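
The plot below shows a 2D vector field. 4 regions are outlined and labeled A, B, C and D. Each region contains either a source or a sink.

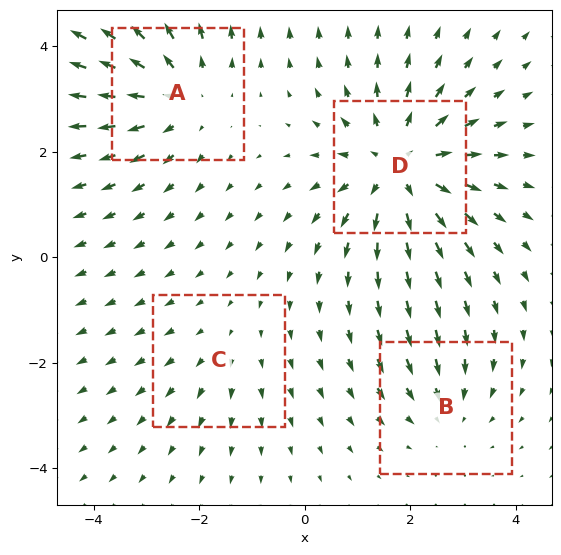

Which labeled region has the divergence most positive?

D

Divergence at each region's feature centre — A: about +4, B: about -3, C: about +2, D: about +6. Region D is most positive.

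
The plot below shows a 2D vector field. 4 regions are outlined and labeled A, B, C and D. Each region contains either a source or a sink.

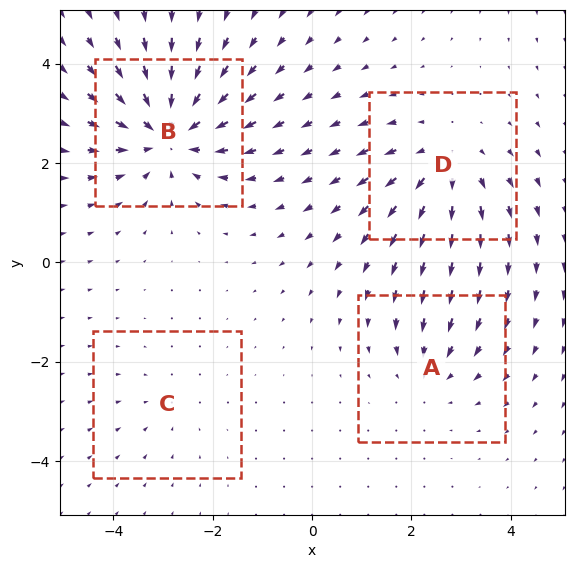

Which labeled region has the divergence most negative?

Divergence at each region's feature centre — A: about -3, B: about -7, C: about -2, D: about +4. Region B is most negative.

B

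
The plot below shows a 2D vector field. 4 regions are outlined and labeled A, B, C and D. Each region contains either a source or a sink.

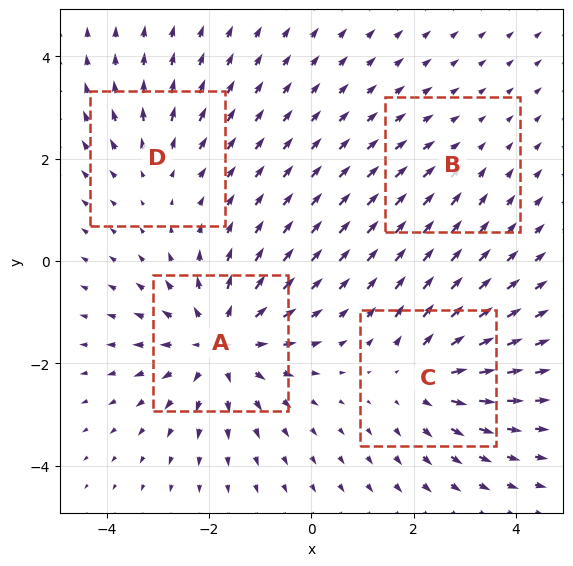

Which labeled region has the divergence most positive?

A

Divergence at each region's feature centre — A: about +6, B: about -2, C: about +5, D: about +3. Region A is most positive.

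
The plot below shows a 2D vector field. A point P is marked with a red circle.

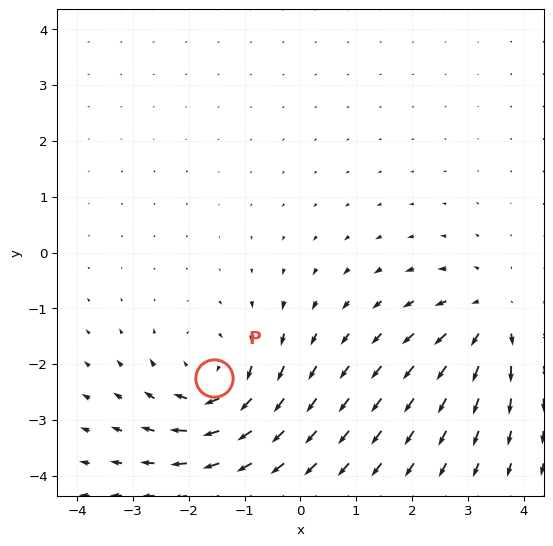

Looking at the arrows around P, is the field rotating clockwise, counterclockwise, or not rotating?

Near P at (-1.5, -2.2) the arrows circulate clockwise. The curl (z-component) there is about -5; negative curl means clockwise rotation.

clockwise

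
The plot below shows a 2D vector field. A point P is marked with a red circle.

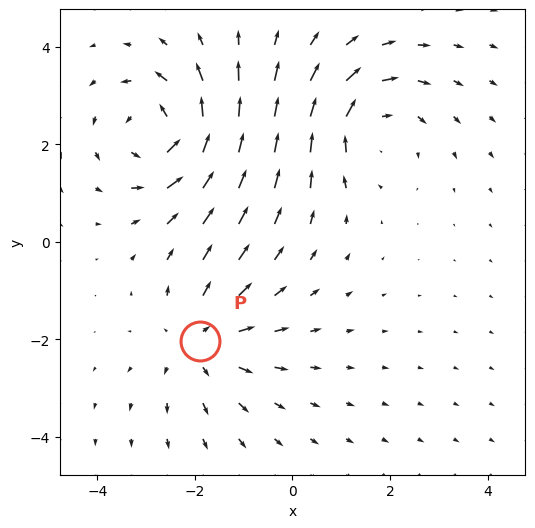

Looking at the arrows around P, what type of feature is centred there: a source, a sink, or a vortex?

At P (-1.9, -2.0) the arrows spread outward. Divergence about +3, curl ≈0 — positive divergence with near-zero curl is a source.

source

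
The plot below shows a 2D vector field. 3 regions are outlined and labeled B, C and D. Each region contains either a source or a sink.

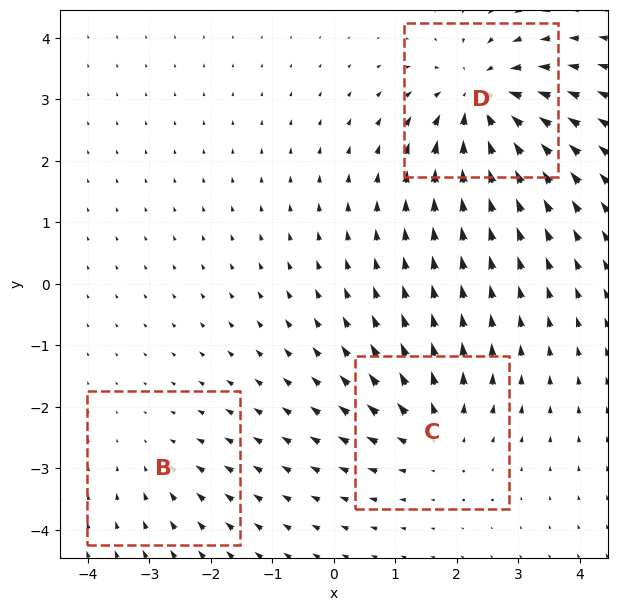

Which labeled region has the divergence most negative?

D

Divergence at each region's feature centre — B: about -2, C: about +4, D: about -6. Region D is most negative.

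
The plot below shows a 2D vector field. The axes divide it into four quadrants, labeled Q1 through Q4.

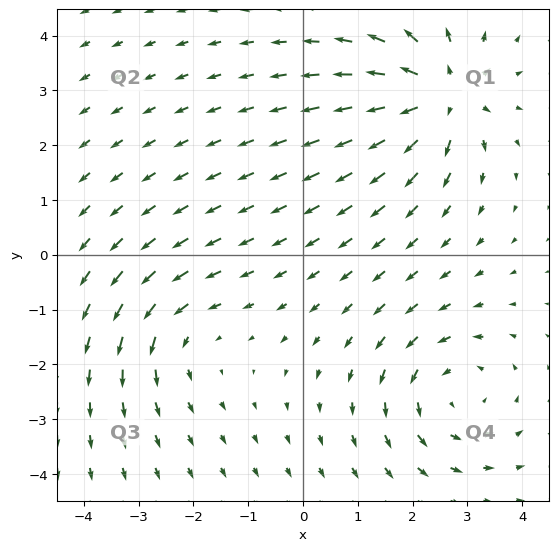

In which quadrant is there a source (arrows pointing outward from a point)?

The source sits at approximately (2.5, 2.9), which lies in quadrant Q1. The divergence there is about +6, positive as expected for a source.

Q1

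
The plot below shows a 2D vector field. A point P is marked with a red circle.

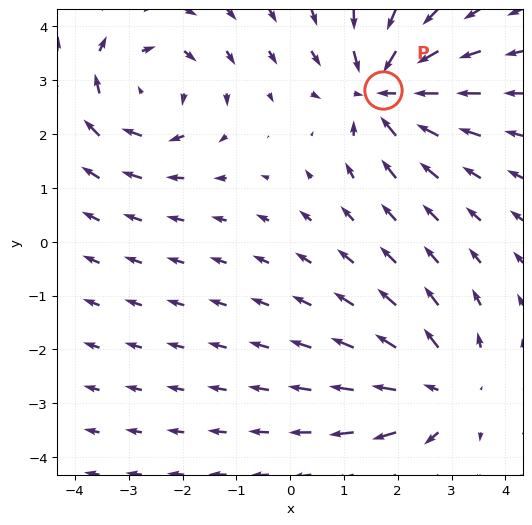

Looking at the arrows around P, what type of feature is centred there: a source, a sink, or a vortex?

At P (1.7, 2.8) the arrows converge inward. Divergence about -5, curl ≈0 — negative divergence with near-zero curl is a sink.

sink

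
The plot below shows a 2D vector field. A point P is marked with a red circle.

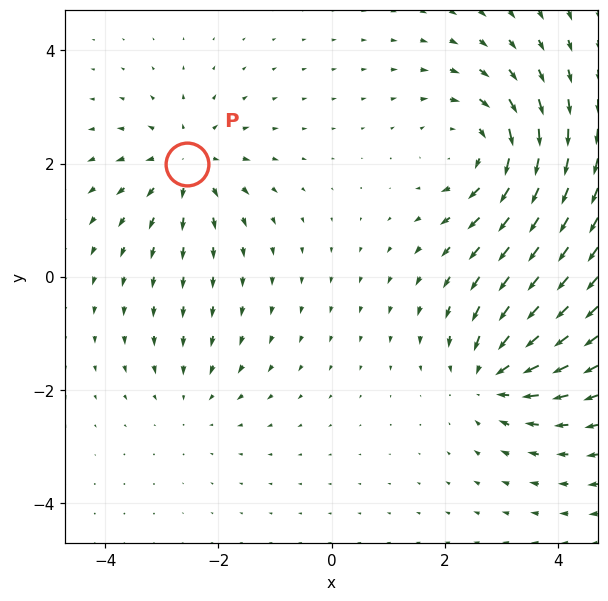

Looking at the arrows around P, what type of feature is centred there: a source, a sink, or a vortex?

source

At P (-2.6, 2.0) the arrows spread outward. Divergence about +4, curl ≈0 — positive divergence with near-zero curl is a source.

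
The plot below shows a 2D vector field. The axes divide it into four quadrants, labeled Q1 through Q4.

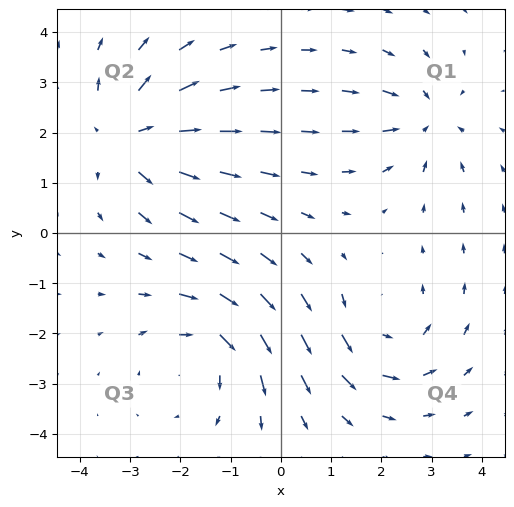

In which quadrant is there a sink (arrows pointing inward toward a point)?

Q1

The sink sits at approximately (2.9, 2.2), which lies in quadrant Q1. The divergence there is about -4, negative as expected for a sink.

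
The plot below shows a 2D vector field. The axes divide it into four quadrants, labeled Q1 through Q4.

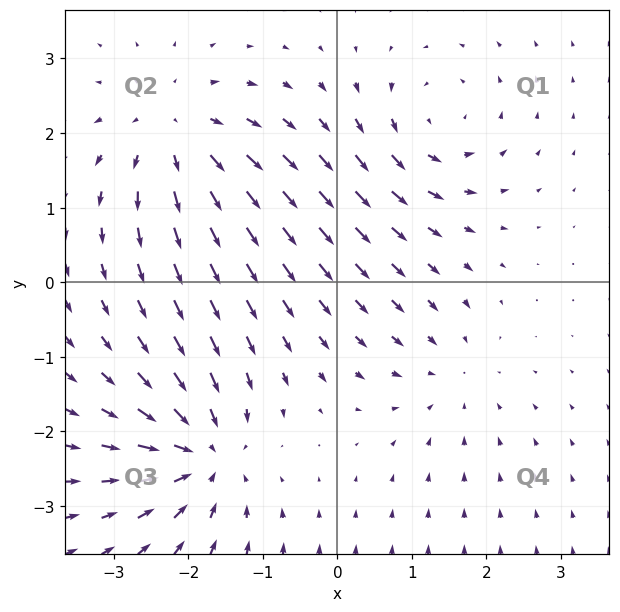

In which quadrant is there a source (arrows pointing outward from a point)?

Q2

The source sits at approximately (-2.2, 2.0), which lies in quadrant Q2. The divergence there is about +4, positive as expected for a source.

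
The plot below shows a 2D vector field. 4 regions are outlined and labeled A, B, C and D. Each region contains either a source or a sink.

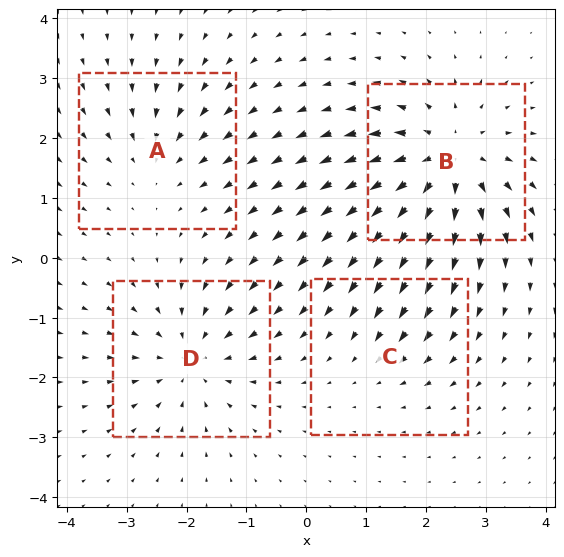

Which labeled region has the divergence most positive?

Divergence at each region's feature centre — A: about -3, B: about +7, C: about -2, D: about -5. Region B is most positive.

B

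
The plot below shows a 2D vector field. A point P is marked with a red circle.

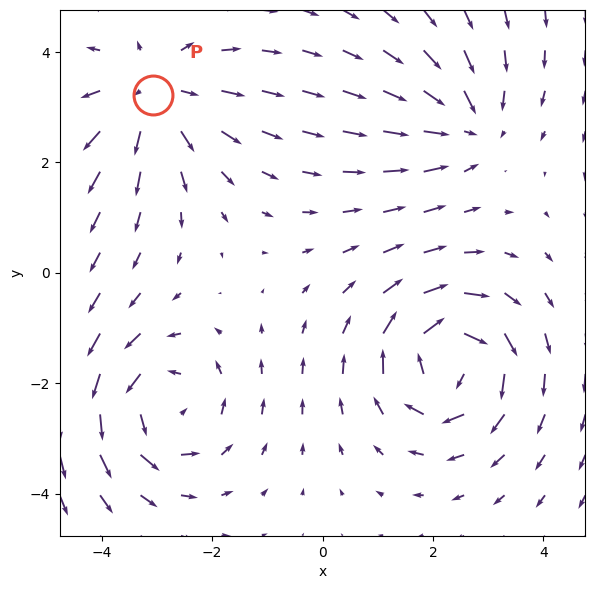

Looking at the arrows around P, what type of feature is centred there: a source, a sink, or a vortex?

At P (-3.1, 3.2) the arrows spread outward. Divergence about +3, curl ≈0 — positive divergence with near-zero curl is a source.

source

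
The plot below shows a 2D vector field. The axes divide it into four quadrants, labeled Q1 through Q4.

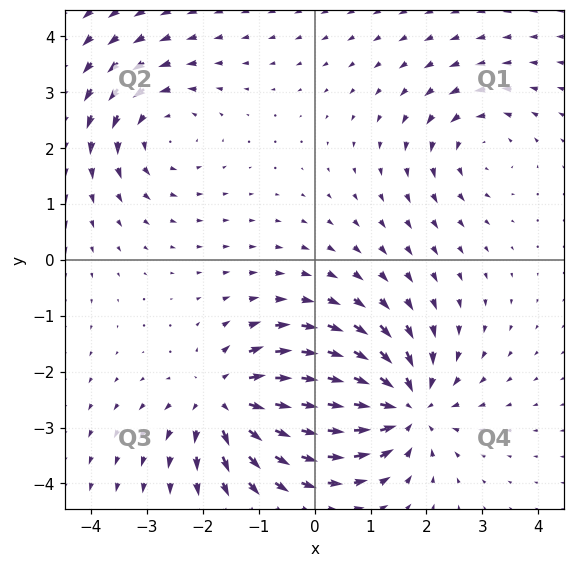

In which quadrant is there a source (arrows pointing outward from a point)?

The source sits at approximately (-1.6, -2.5), which lies in quadrant Q3. The divergence there is about +5, positive as expected for a source.

Q3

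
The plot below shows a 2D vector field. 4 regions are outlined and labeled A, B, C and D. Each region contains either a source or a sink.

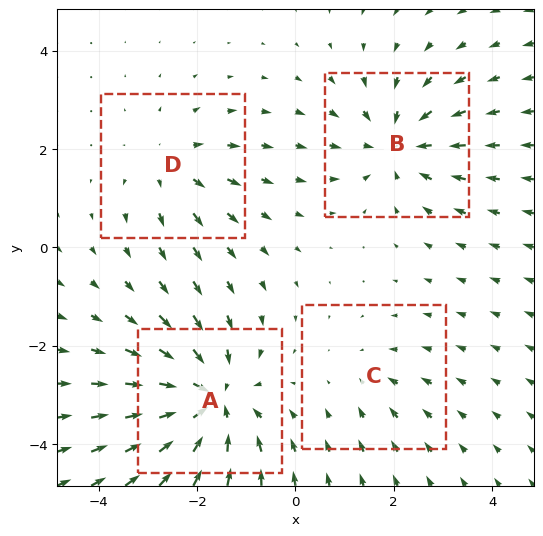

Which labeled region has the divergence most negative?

Divergence at each region's feature centre — A: about -6, B: about -5, C: about -2, D: about +3. Region A is most negative.

A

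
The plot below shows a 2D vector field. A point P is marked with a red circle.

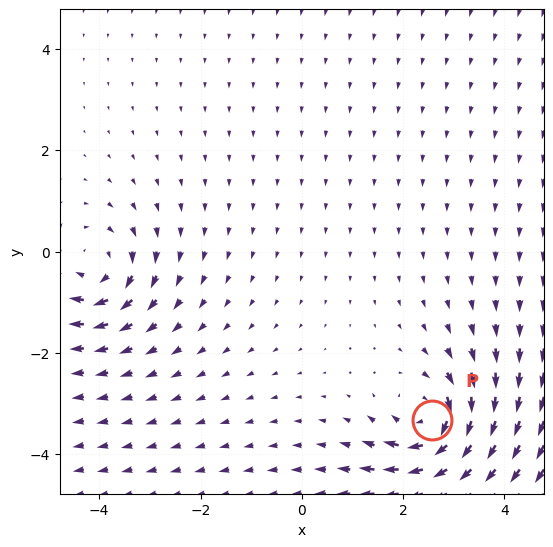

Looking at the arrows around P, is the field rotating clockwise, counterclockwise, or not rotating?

Near P at (2.6, -3.3) the arrows circulate clockwise. The curl (z-component) there is about -5; negative curl means clockwise rotation.

clockwise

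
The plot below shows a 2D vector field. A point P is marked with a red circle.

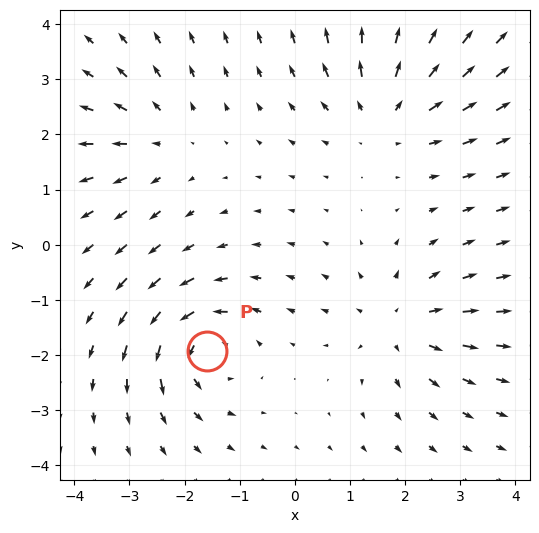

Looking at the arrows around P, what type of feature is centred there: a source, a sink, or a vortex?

At P (-1.6, -1.9) the arrows circulate counterclockwise. Divergence ≈0, curl about +6 — near-zero divergence with nonzero curl is a vortex.

vortex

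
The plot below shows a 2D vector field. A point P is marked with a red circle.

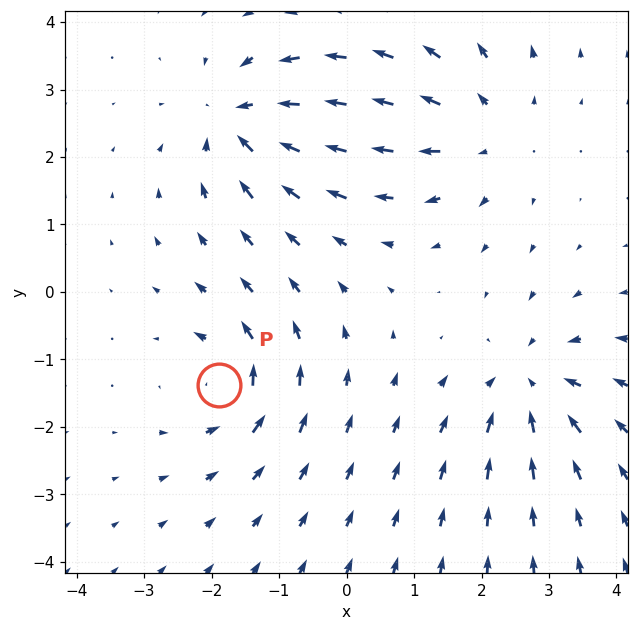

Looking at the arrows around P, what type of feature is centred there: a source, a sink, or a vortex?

At P (-1.9, -1.4) the arrows circulate counterclockwise. Divergence ≈0, curl about +6 — near-zero divergence with nonzero curl is a vortex.

vortex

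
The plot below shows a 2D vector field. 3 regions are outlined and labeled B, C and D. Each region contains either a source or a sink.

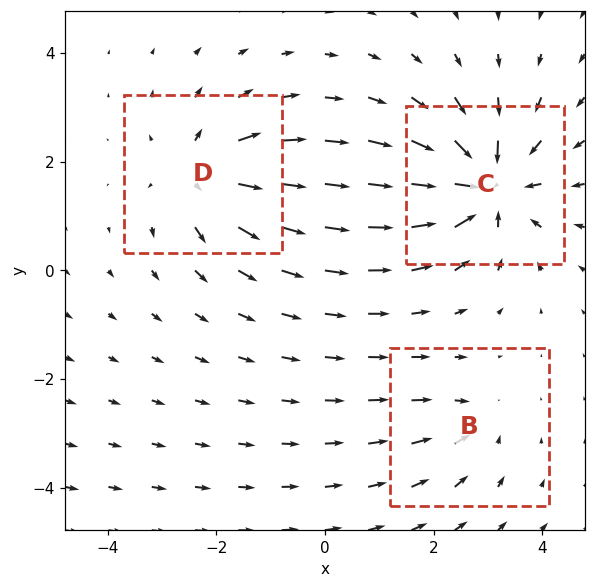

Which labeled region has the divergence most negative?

C

Divergence at each region's feature centre — B: about -2, C: about -6, D: about +4. Region C is most negative.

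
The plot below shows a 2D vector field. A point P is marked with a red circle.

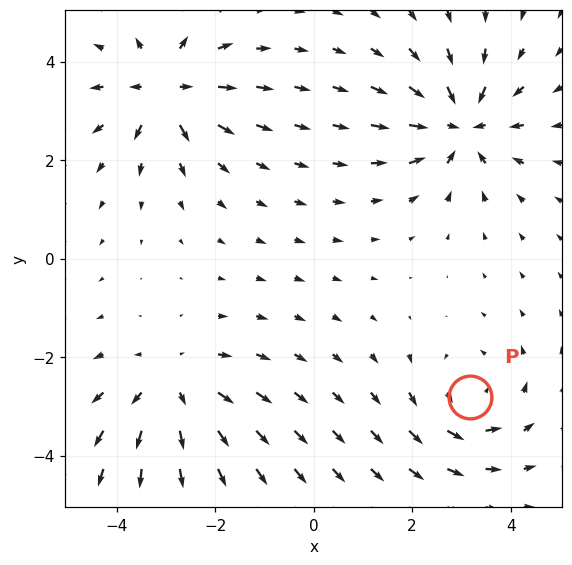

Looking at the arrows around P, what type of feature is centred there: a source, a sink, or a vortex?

At P (3.2, -2.8) the arrows circulate counterclockwise. Divergence ≈0, curl about +3 — near-zero divergence with nonzero curl is a vortex.

vortex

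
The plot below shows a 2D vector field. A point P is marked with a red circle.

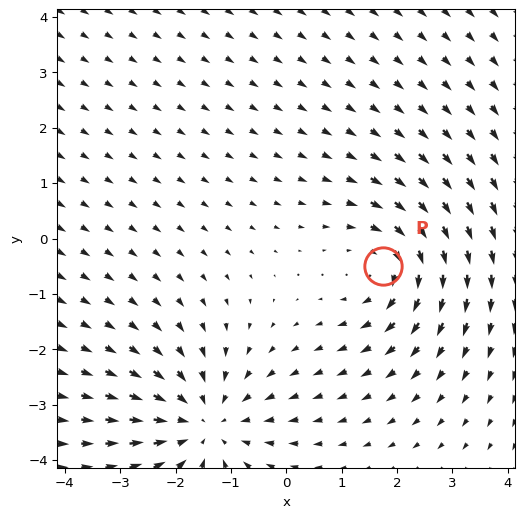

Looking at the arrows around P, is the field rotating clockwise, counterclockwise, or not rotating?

Near P at (1.7, -0.5) the arrows circulate clockwise. The curl (z-component) there is about -3; negative curl means clockwise rotation.

clockwise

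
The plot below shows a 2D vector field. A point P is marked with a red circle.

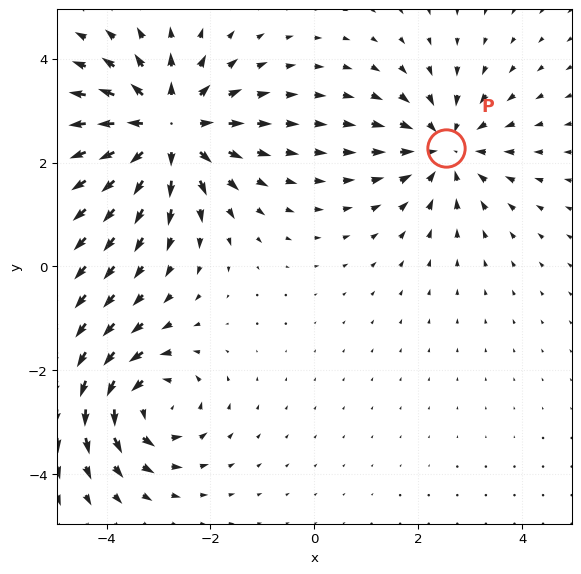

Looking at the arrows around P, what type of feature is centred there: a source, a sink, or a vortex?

sink

At P (2.5, 2.3) the arrows converge inward. Divergence about -3, curl ≈0 — negative divergence with near-zero curl is a sink.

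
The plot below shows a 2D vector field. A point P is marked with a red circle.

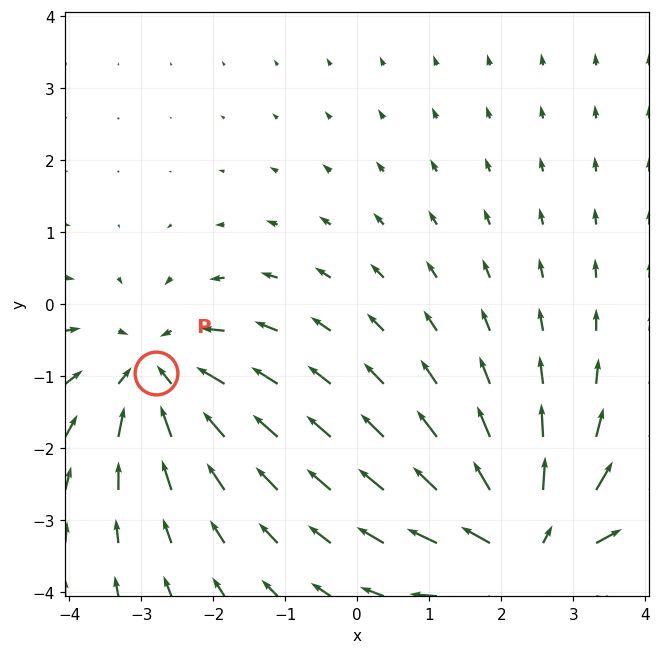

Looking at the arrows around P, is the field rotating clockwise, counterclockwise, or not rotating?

Near P at (-2.8, -1.0) the arrows show no circulation. The curl there is ≈0.

not rotating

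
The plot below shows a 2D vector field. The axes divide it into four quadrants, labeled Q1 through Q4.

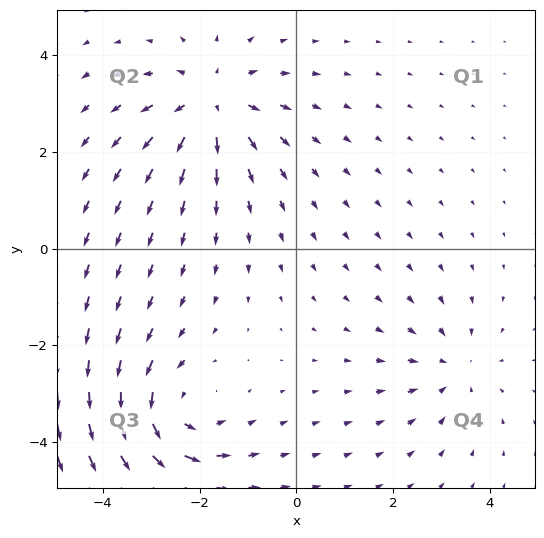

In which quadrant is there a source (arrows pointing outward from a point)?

The source sits at approximately (-1.8, 3.0), which lies in quadrant Q2. The divergence there is about +5, positive as expected for a source.

Q2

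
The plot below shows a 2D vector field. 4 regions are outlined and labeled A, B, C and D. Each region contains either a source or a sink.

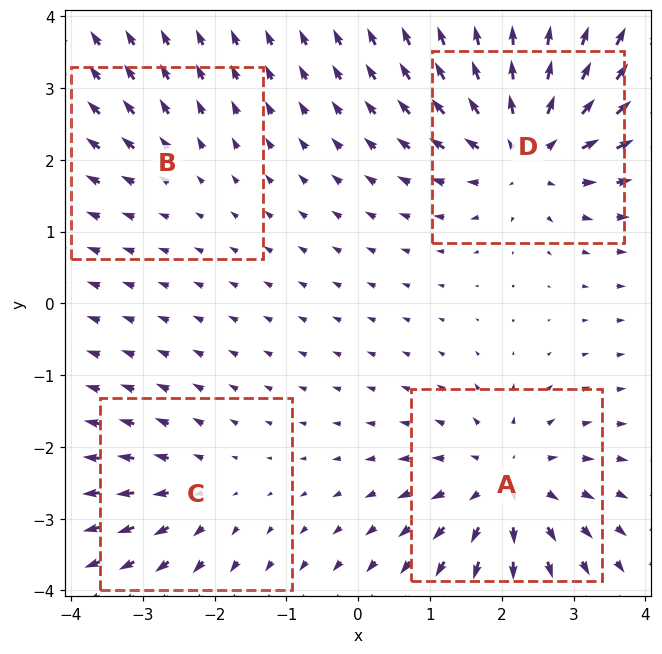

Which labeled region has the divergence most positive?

Divergence at each region's feature centre — A: about +6, B: about +2, C: about +3, D: about +7. Region D is most positive.

D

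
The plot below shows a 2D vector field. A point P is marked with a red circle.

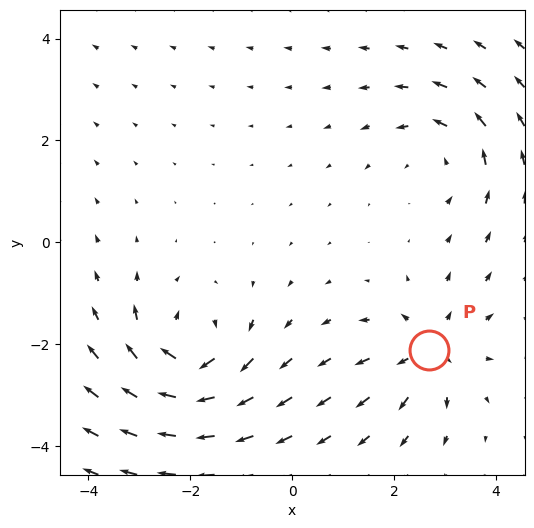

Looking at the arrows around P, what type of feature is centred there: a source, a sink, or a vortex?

source

At P (2.7, -2.1) the arrows spread outward. Divergence about +3, curl ≈0 — positive divergence with near-zero curl is a source.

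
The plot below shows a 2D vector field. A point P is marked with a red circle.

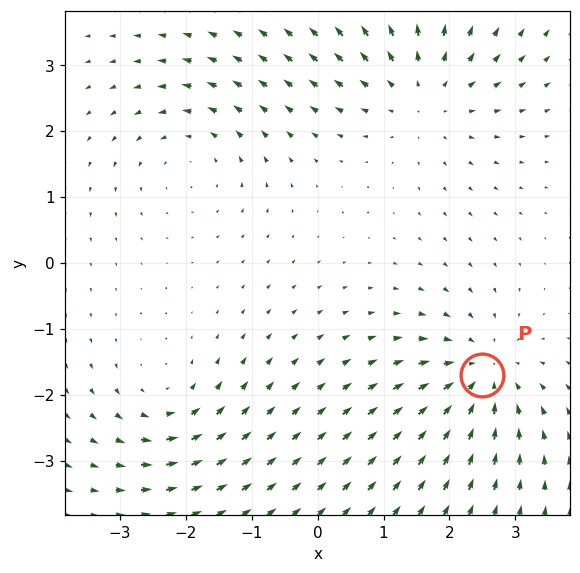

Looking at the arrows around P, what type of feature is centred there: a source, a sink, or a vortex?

sink

At P (2.5, -1.7) the arrows converge inward. Divergence about -5, curl ≈0 — negative divergence with near-zero curl is a sink.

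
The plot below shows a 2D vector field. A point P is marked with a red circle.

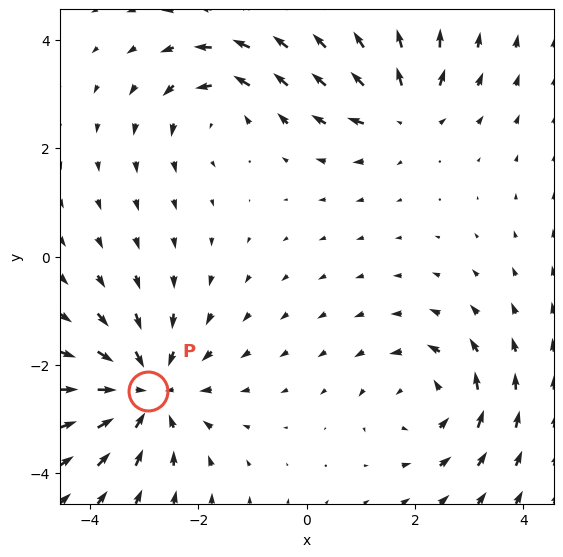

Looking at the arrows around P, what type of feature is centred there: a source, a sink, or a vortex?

At P (-2.9, -2.5) the arrows converge inward. Divergence about -4, curl ≈0 — negative divergence with near-zero curl is a sink.

sink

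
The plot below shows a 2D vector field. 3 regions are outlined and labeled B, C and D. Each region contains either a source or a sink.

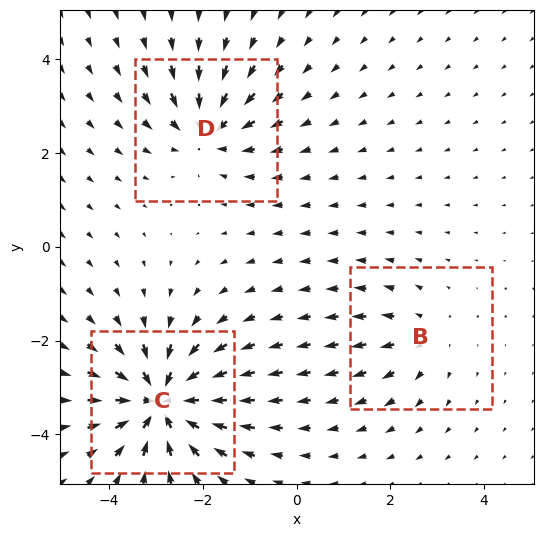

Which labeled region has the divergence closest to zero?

Divergence at each region's feature centre — B: about +2, C: about -6, D: about -4. Region B is closest to zero.

B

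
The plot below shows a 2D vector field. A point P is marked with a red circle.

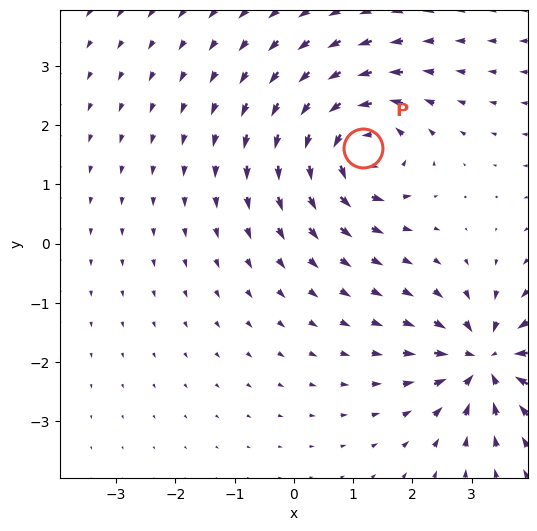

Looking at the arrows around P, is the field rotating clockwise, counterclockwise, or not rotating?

counterclockwise

Near P at (1.2, 1.6) the arrows circulate counterclockwise. The curl (z-component) there is about +6; positive curl means counterclockwise rotation.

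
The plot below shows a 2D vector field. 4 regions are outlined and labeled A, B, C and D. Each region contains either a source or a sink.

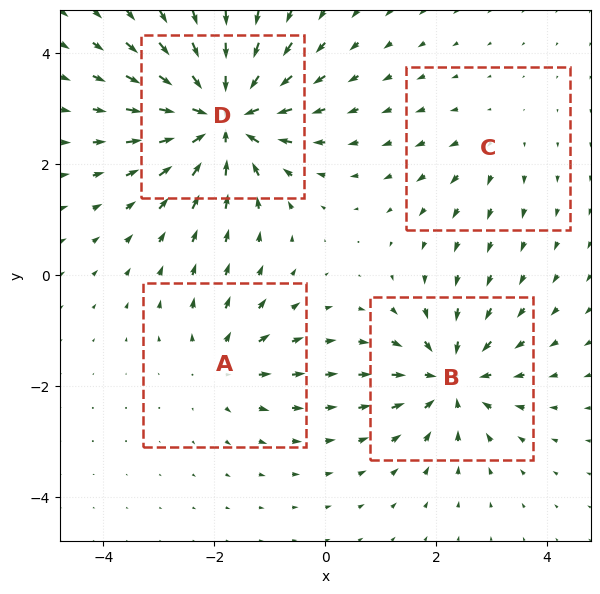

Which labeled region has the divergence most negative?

Divergence at each region's feature centre — A: about +4, B: about -6, C: about +2, D: about -9. Region D is most negative.

D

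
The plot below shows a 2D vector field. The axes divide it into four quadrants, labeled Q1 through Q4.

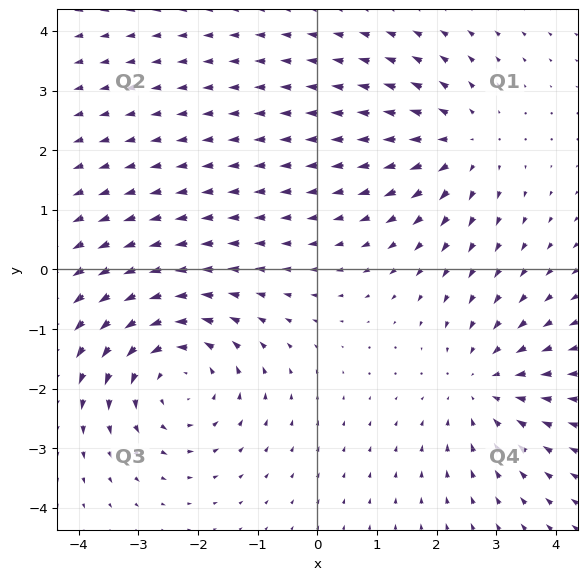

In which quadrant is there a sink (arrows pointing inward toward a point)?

The sink sits at approximately (2.8, -1.9), which lies in quadrant Q4. The divergence there is about -3, negative as expected for a sink.

Q4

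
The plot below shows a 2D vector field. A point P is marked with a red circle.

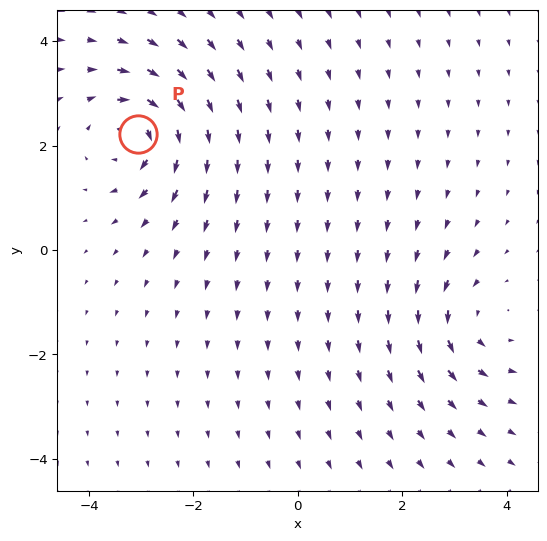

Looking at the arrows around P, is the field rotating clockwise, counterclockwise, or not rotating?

clockwise

Near P at (-3.1, 2.2) the arrows circulate clockwise. The curl (z-component) there is about -6; negative curl means clockwise rotation.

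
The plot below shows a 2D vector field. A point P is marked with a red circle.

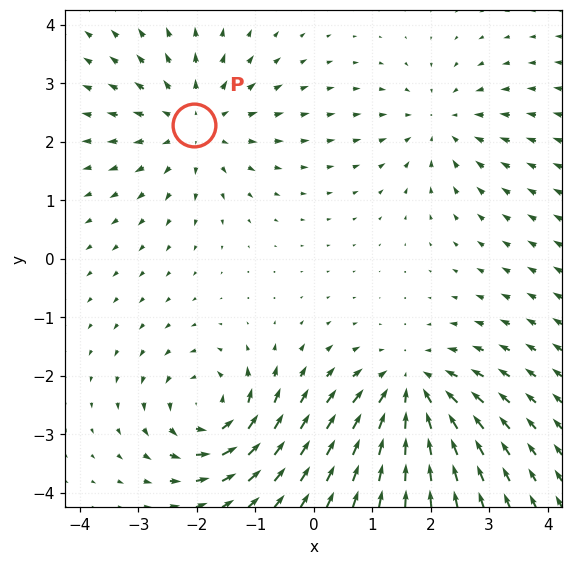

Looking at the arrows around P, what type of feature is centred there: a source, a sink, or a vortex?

source

At P (-2.0, 2.3) the arrows spread outward. Divergence about +4, curl ≈0 — positive divergence with near-zero curl is a source.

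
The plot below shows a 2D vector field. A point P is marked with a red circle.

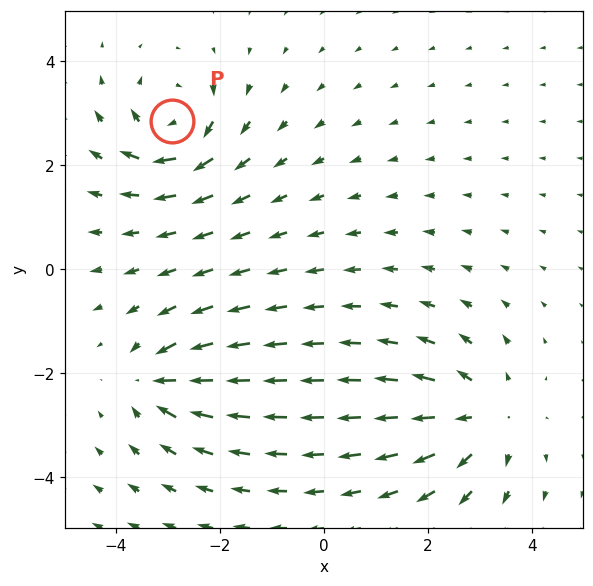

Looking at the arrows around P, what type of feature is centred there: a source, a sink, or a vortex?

vortex

At P (-2.9, 2.9) the arrows circulate clockwise. Divergence ≈0, curl about -5 — near-zero divergence with nonzero curl is a vortex.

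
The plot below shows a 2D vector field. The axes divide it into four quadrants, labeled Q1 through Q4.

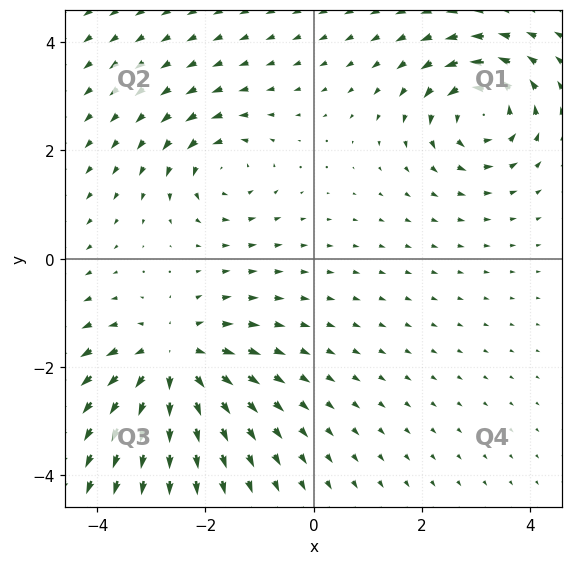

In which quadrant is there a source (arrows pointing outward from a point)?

Q3

The source sits at approximately (-2.6, -1.9), which lies in quadrant Q3. The divergence there is about +5, positive as expected for a source.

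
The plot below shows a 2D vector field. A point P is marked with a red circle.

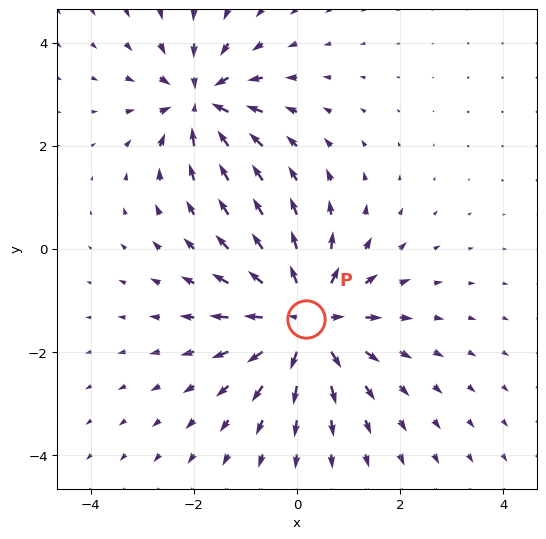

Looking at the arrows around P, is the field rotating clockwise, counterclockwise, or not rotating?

Near P at (0.2, -1.4) the arrows show no circulation. The curl there is ≈0.

not rotating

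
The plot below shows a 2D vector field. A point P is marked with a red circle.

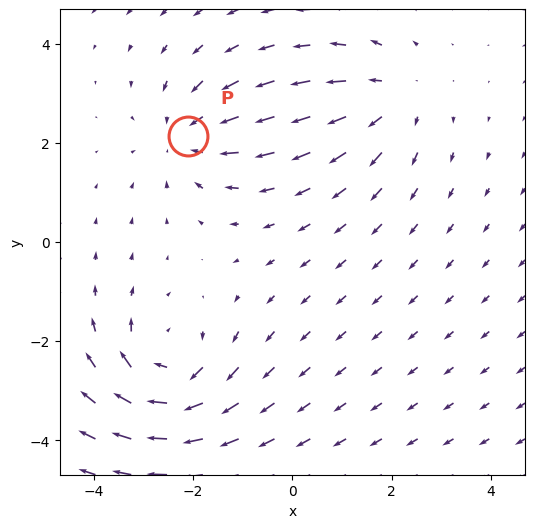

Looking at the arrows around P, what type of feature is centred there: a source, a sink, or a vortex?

At P (-2.1, 2.1) the arrows converge inward. Divergence about -2, curl ≈0 — negative divergence with near-zero curl is a sink.

sink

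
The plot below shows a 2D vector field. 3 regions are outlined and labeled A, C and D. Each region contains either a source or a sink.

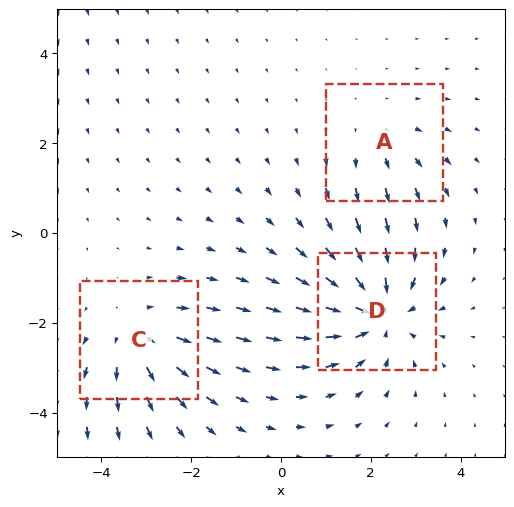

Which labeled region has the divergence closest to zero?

A

Divergence at each region's feature centre — A: about +2, C: about +3, D: about -5. Region A is closest to zero.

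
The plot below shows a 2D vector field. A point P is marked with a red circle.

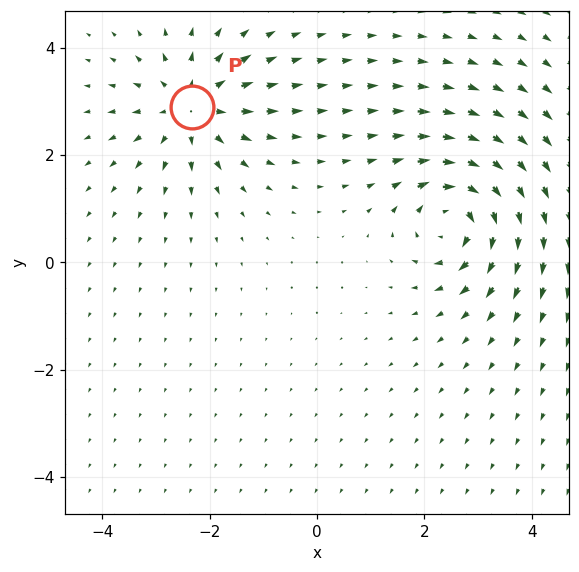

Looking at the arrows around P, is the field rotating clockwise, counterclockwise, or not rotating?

not rotating

Near P at (-2.3, 2.9) the arrows show no circulation. The curl there is ≈0.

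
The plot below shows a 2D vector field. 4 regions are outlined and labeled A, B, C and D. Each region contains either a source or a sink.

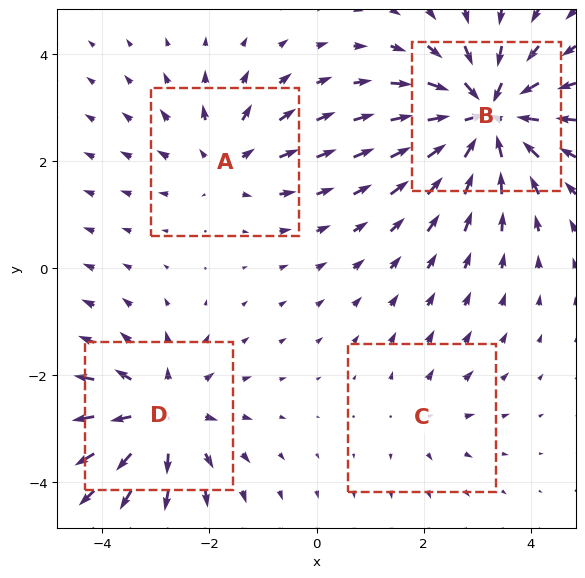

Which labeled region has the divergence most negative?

Divergence at each region's feature centre — A: about +4, B: about -7, C: about +2, D: about +5. Region B is most negative.

B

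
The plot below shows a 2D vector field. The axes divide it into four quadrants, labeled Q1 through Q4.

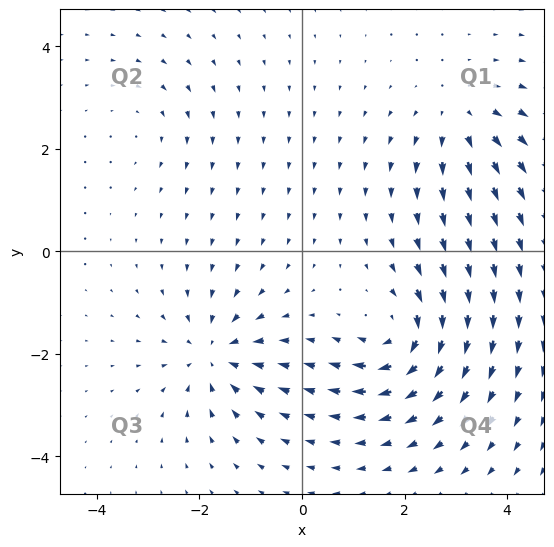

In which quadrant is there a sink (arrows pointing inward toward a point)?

Q3

The sink sits at approximately (-1.7, -2.0), which lies in quadrant Q3. The divergence there is about -5, negative as expected for a sink.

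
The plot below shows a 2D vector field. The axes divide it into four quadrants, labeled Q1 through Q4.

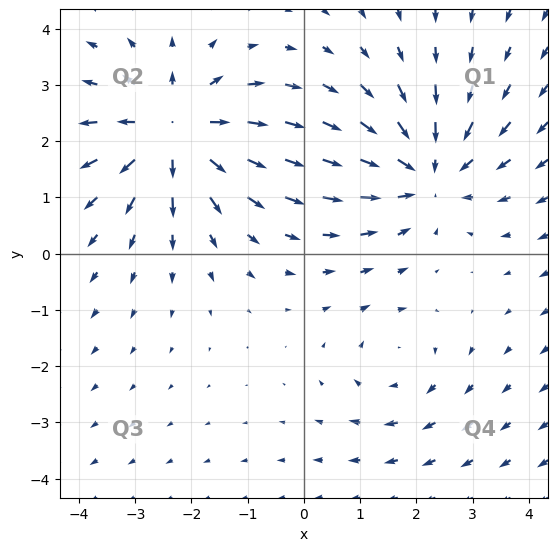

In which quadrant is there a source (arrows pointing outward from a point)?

The source sits at approximately (-2.3, 2.2), which lies in quadrant Q2. The divergence there is about +5, positive as expected for a source.

Q2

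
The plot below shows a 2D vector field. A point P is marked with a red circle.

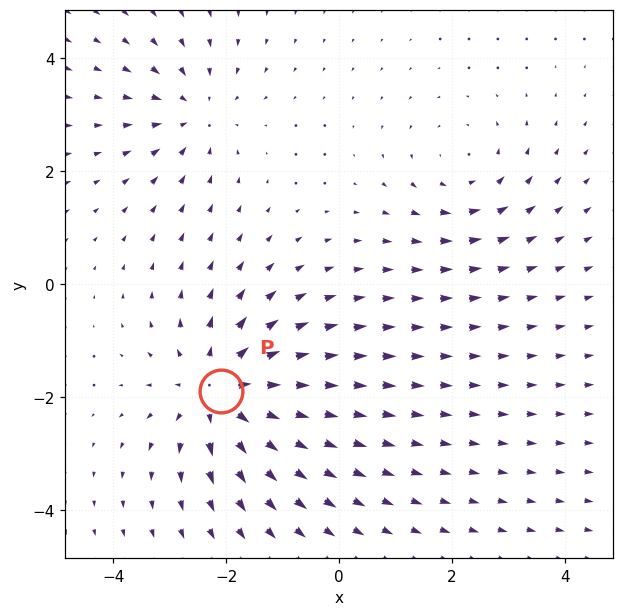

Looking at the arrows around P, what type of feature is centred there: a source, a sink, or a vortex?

At P (-2.1, -1.9) the arrows spread outward. Divergence about +4, curl ≈0 — positive divergence with near-zero curl is a source.

source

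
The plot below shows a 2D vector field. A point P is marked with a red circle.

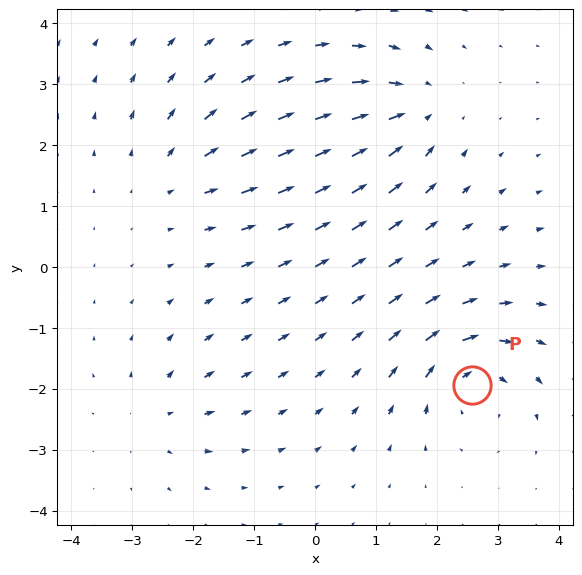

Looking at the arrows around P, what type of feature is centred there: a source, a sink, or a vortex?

vortex

At P (2.6, -1.9) the arrows circulate clockwise. Divergence ≈0, curl about -5 — near-zero divergence with nonzero curl is a vortex.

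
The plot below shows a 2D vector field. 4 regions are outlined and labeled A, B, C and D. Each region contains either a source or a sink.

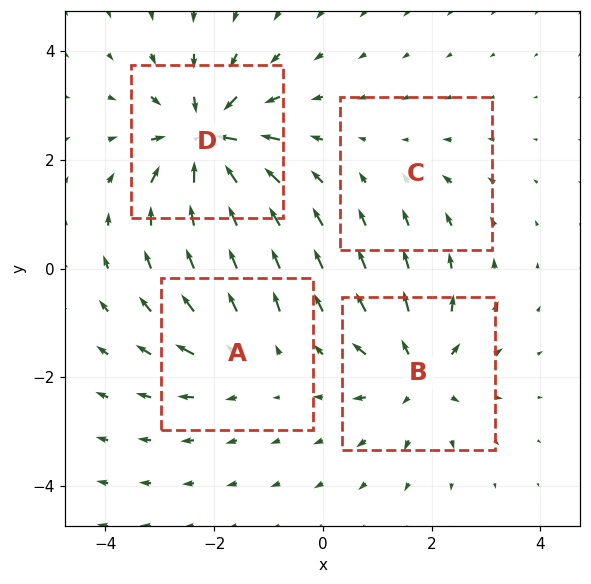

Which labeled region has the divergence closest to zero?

Divergence at each region's feature centre — A: about +4, B: about +6, C: about -2, D: about -8. Region C is closest to zero.

C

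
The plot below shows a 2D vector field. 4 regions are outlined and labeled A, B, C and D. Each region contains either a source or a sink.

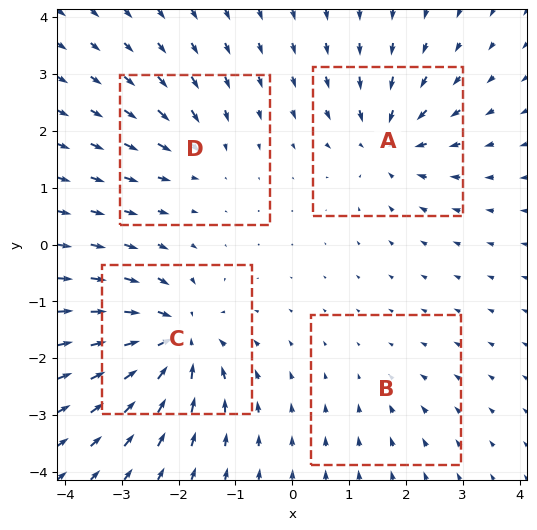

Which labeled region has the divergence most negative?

Divergence at each region's feature centre — A: about -7, B: about -2, C: about -9, D: about -4. Region C is most negative.

C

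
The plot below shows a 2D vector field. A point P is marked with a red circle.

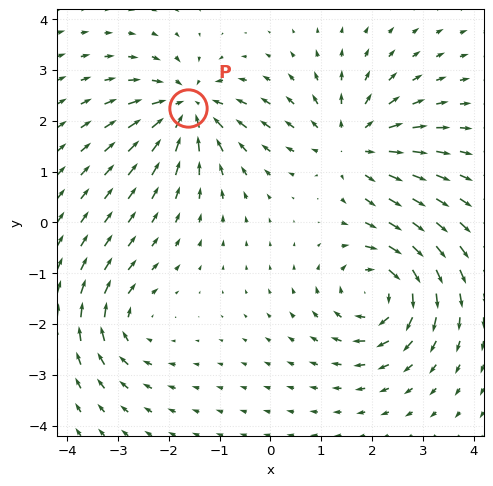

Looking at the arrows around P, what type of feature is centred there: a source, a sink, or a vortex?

At P (-1.6, 2.3) the arrows converge inward. Divergence about -6, curl ≈0 — negative divergence with near-zero curl is a sink.

sink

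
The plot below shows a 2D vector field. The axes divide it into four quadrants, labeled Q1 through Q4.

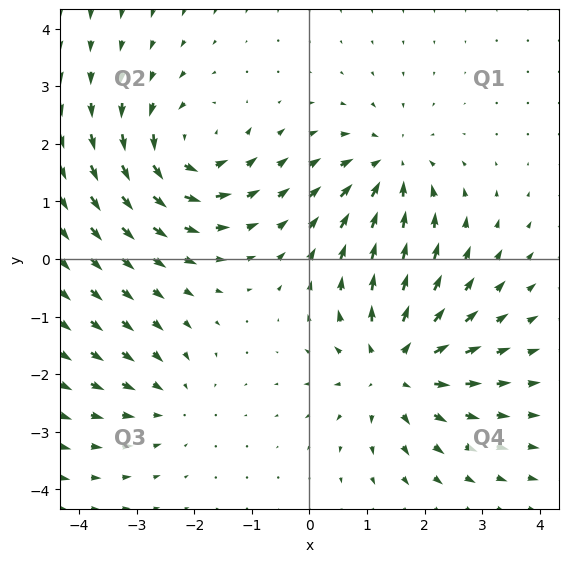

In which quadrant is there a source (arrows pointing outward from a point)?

The source sits at approximately (1.5, -1.9), which lies in quadrant Q4. The divergence there is about +5, positive as expected for a source.

Q4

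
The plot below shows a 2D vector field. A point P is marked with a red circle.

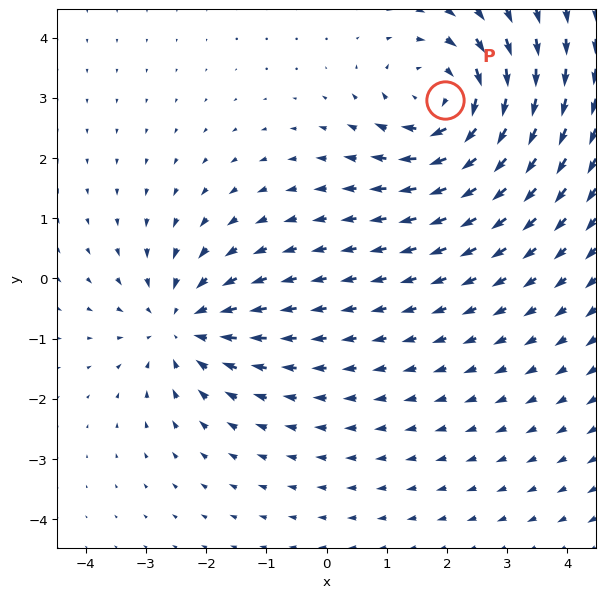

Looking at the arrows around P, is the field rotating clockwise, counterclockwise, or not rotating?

clockwise

Near P at (2.0, 3.0) the arrows circulate clockwise. The curl (z-component) there is about -5; negative curl means clockwise rotation.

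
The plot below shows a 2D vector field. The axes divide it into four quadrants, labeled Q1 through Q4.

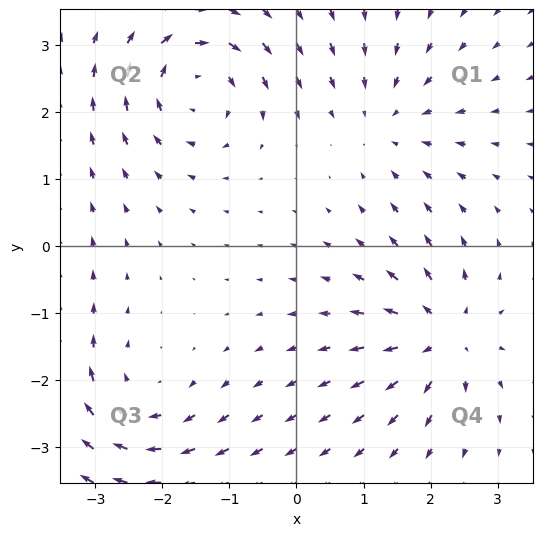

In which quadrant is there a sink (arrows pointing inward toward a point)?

The sink sits at approximately (1.4, 1.8), which lies in quadrant Q1. The divergence there is about -3, negative as expected for a sink.

Q1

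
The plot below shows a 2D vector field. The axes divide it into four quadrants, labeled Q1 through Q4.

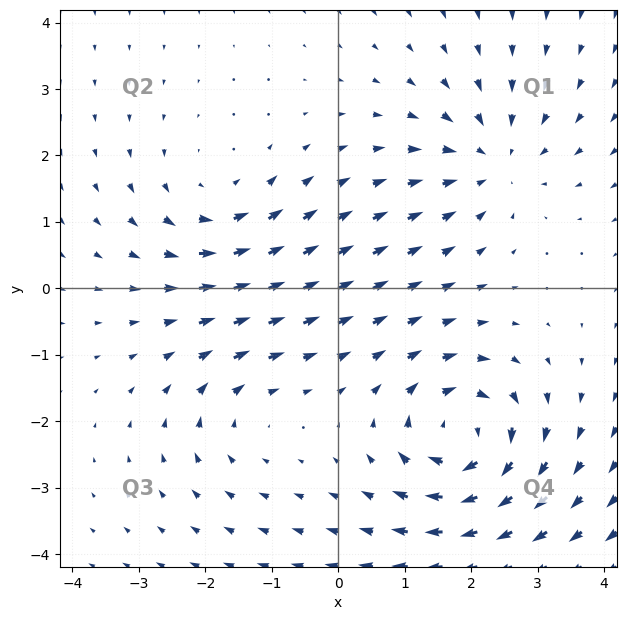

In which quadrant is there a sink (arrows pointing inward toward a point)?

The sink sits at approximately (2.3, 1.9), which lies in quadrant Q1. The divergence there is about -4, negative as expected for a sink.

Q1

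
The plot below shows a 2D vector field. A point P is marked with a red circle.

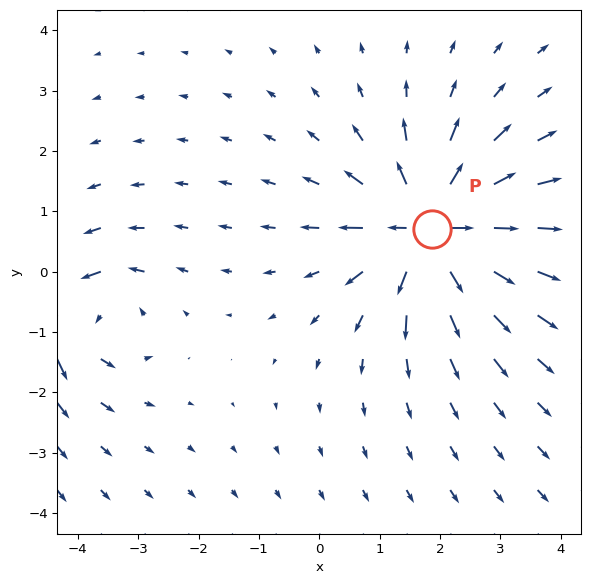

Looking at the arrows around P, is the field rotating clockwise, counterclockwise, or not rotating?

Near P at (1.9, 0.7) the arrows show no circulation. The curl there is ≈0.

not rotating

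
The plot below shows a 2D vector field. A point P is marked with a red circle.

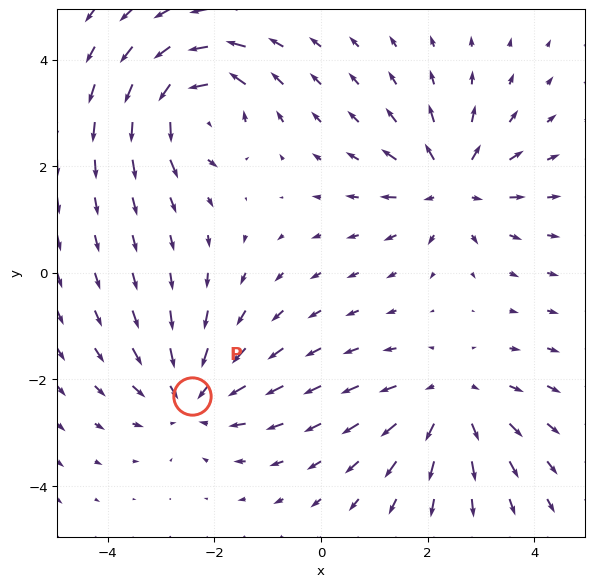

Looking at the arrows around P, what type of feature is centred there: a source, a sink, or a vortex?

sink

At P (-2.4, -2.3) the arrows converge inward. Divergence about -4, curl ≈0 — negative divergence with near-zero curl is a sink.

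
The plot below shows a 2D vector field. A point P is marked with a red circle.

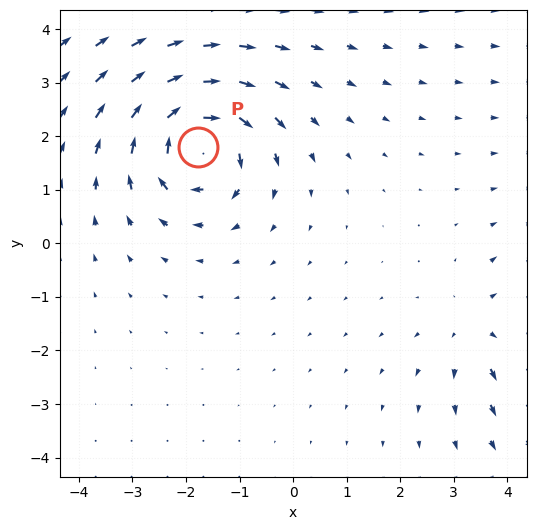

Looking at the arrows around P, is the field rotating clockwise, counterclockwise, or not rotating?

clockwise

Near P at (-1.8, 1.8) the arrows circulate clockwise. The curl (z-component) there is about -6; negative curl means clockwise rotation.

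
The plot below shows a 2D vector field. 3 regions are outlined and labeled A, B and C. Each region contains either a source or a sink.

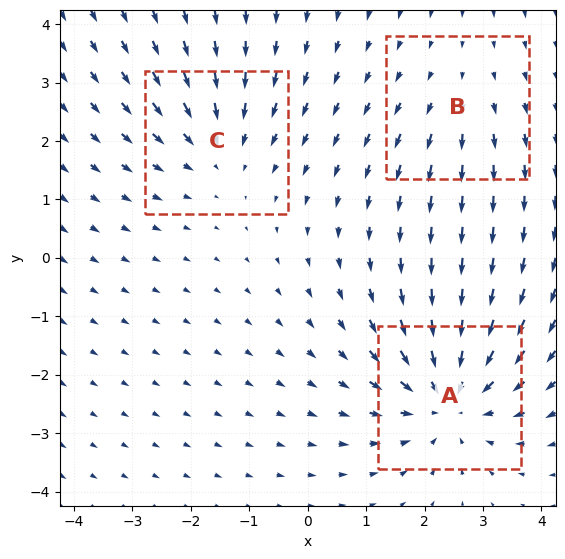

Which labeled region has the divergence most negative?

Divergence at each region's feature centre — A: about -4, B: about +2, C: about -3. Region A is most negative.

A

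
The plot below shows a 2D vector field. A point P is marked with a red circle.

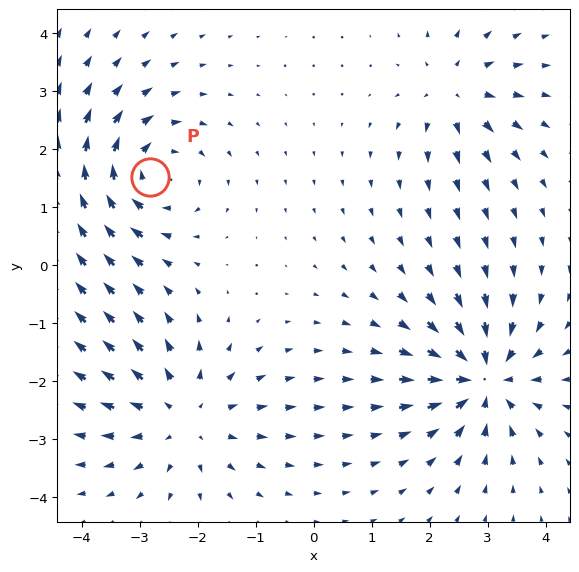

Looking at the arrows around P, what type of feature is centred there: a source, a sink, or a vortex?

At P (-2.8, 1.5) the arrows circulate clockwise. Divergence ≈0, curl about -4 — near-zero divergence with nonzero curl is a vortex.

vortex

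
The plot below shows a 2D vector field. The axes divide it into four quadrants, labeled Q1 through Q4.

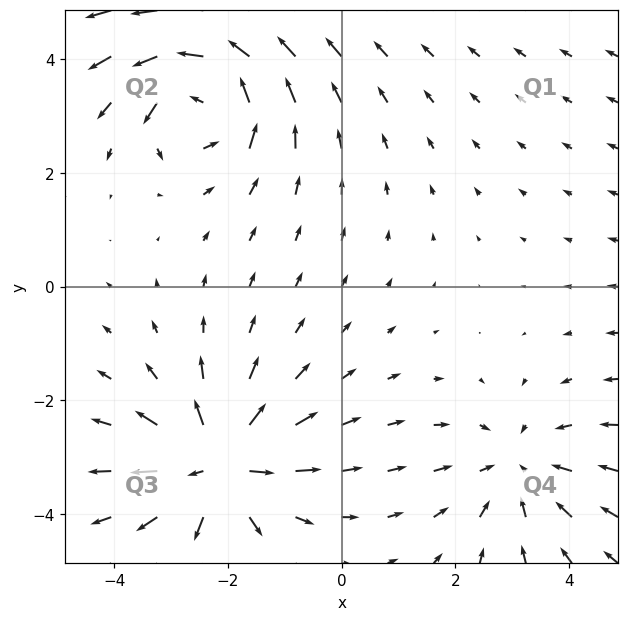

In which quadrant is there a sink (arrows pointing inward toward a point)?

The sink sits at approximately (3.1, -3.2), which lies in quadrant Q4. The divergence there is about -2, negative as expected for a sink.

Q4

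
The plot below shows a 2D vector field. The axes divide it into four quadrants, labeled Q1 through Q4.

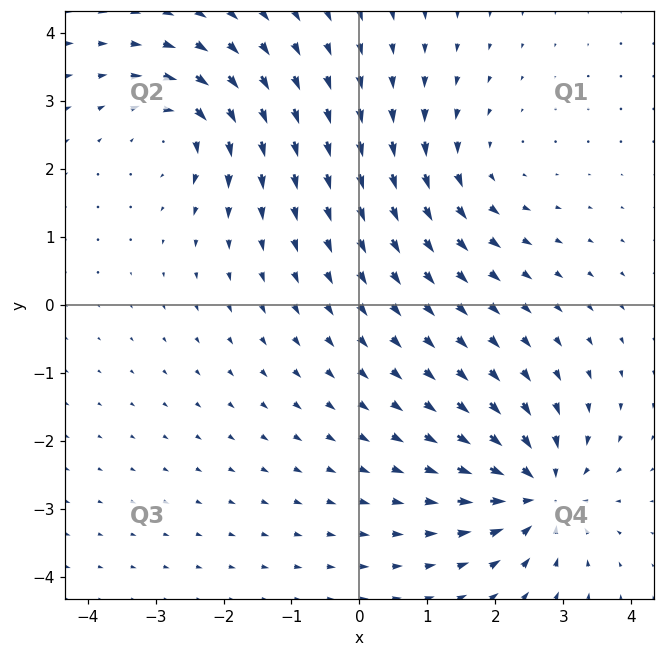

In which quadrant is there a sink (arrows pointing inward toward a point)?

Q4

The sink sits at approximately (2.7, -2.7), which lies in quadrant Q4. The divergence there is about -7, negative as expected for a sink.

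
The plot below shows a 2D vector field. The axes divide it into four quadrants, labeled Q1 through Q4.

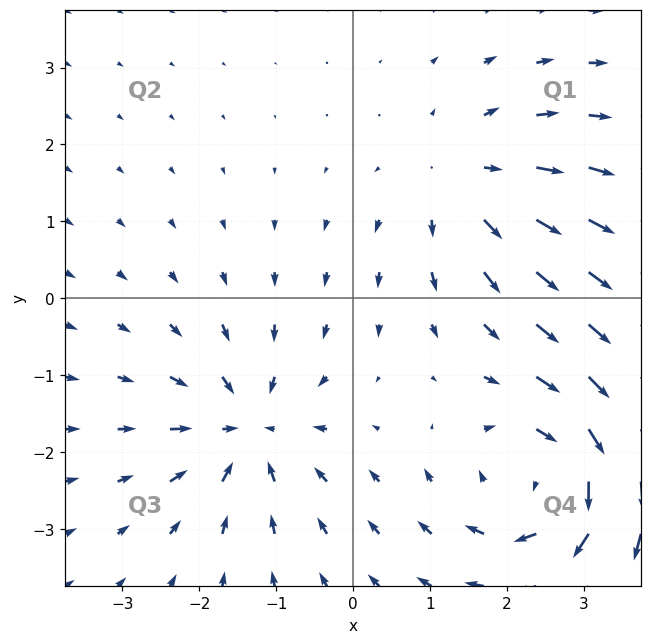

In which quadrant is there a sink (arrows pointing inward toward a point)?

Q3

The sink sits at approximately (-1.4, -1.7), which lies in quadrant Q3. The divergence there is about -4, negative as expected for a sink.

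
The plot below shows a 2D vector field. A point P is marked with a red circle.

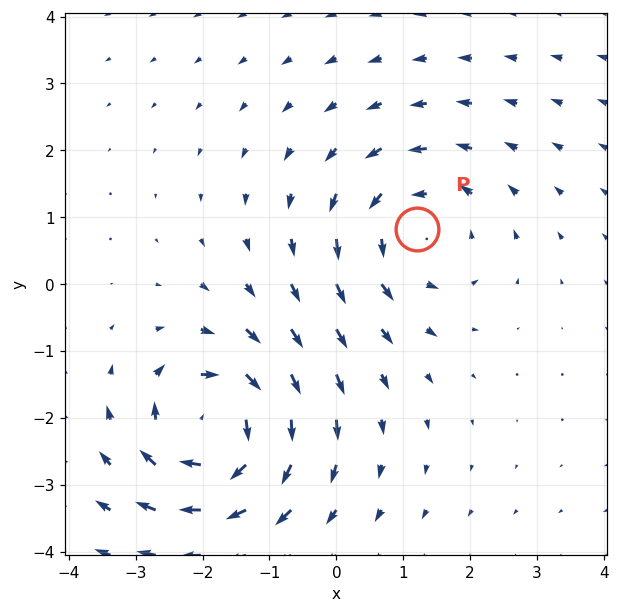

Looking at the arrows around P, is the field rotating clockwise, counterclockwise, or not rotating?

Near P at (1.2, 0.8) the arrows circulate counterclockwise. The curl (z-component) there is about +4; positive curl means counterclockwise rotation.

counterclockwise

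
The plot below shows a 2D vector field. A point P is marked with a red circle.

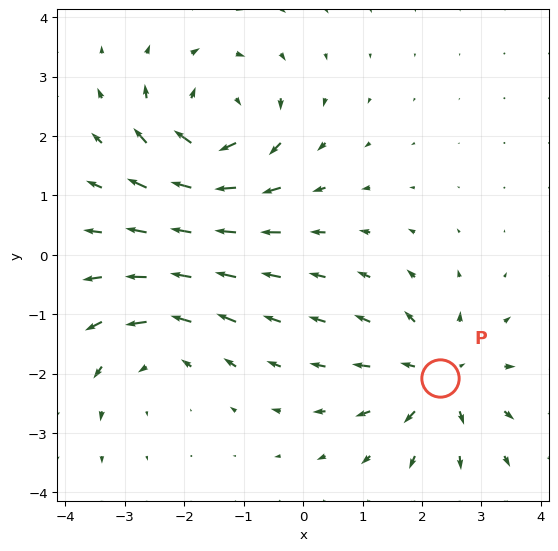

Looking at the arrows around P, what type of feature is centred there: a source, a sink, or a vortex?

At P (2.3, -2.1) the arrows spread outward. Divergence about +4, curl ≈0 — positive divergence with near-zero curl is a source.

source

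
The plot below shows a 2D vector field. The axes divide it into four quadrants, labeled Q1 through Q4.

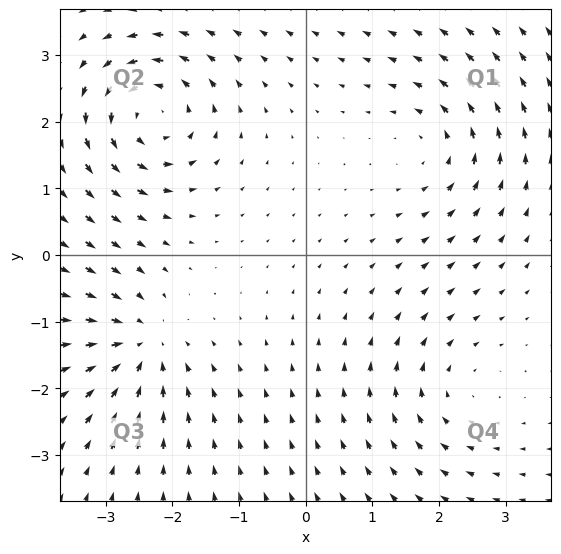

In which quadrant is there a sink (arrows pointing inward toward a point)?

Q3

The sink sits at approximately (-2.5, -1.4), which lies in quadrant Q3. The divergence there is about -5, negative as expected for a sink.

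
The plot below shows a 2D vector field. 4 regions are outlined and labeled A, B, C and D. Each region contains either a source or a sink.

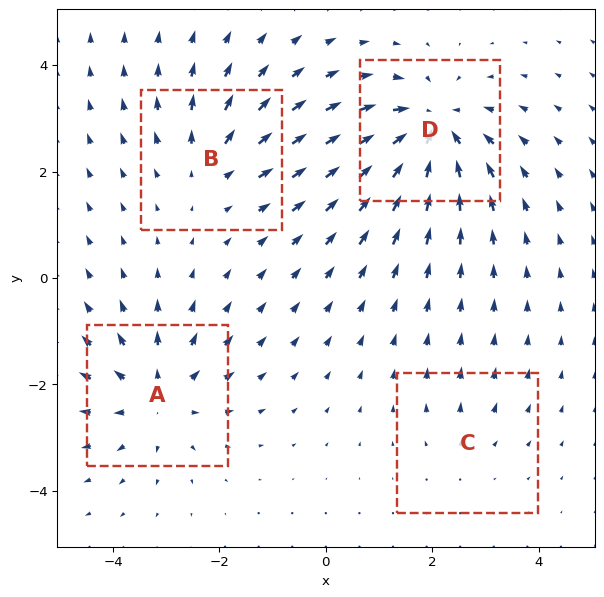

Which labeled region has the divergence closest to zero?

C

Divergence at each region's feature centre — A: about +5, B: about +3, C: about +2, D: about -6. Region C is closest to zero.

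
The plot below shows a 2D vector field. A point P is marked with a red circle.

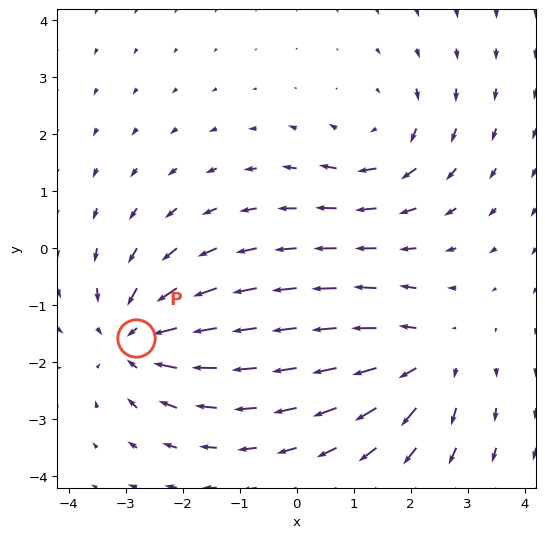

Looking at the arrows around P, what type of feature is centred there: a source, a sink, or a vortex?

sink

At P (-2.8, -1.6) the arrows converge inward. Divergence about -5, curl ≈0 — negative divergence with near-zero curl is a sink.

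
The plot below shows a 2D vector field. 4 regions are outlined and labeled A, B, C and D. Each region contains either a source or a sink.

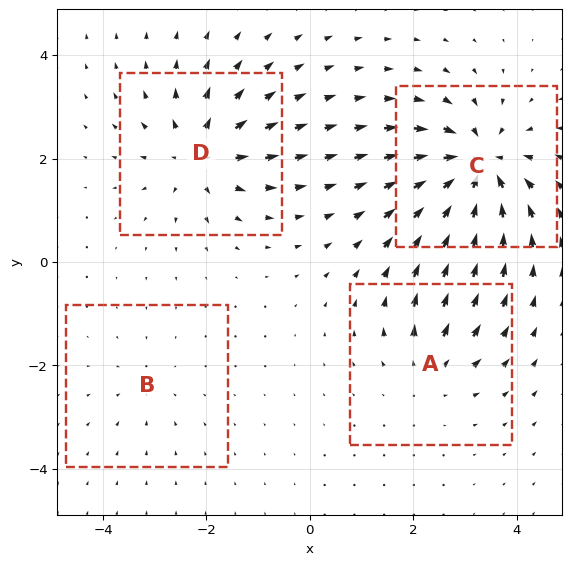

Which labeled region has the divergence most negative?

C

Divergence at each region's feature centre — A: about +4, B: about -2, C: about -8, D: about +6. Region C is most negative.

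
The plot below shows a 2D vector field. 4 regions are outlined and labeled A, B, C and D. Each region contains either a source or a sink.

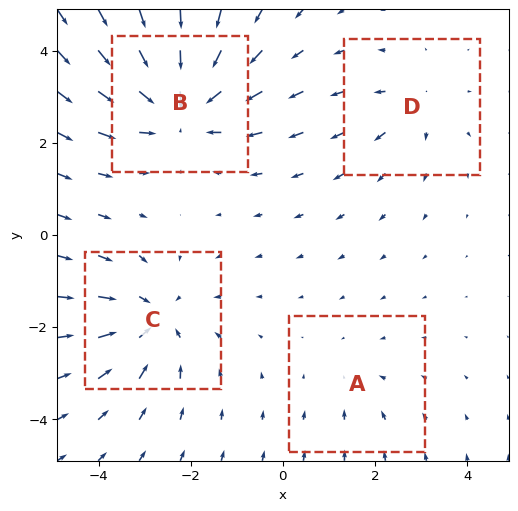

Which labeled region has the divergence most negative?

Divergence at each region's feature centre — A: about -2, B: about -6, C: about -4, D: about +3. Region B is most negative.

B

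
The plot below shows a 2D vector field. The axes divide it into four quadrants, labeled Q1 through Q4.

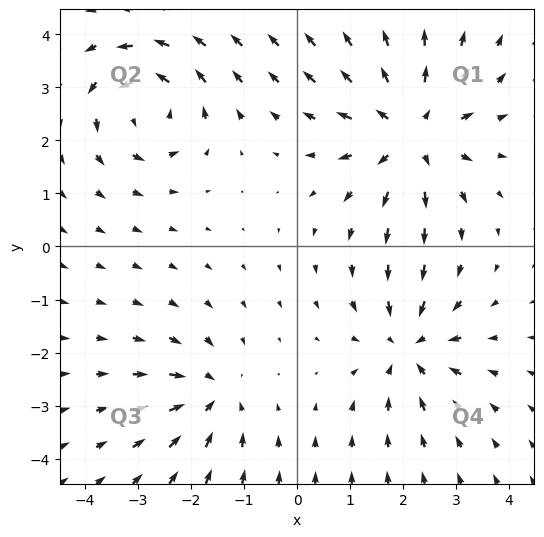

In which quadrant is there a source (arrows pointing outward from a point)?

The source sits at approximately (2.2, 2.2), which lies in quadrant Q1. The divergence there is about +4, positive as expected for a source.

Q1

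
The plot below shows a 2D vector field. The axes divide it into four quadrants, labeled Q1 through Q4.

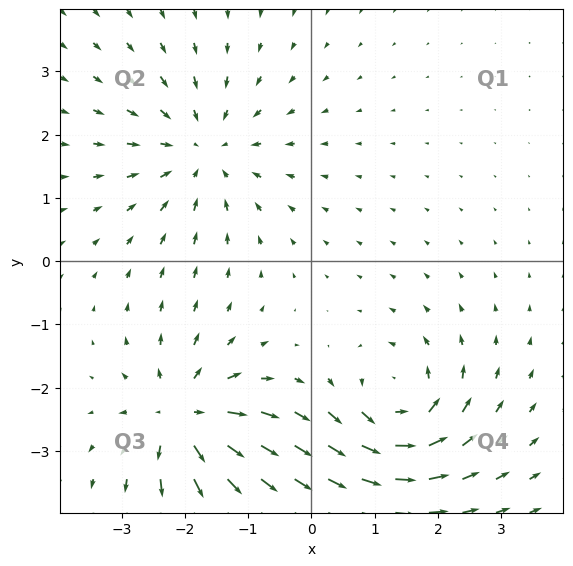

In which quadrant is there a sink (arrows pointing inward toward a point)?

Q2

The sink sits at approximately (-1.7, 1.7), which lies in quadrant Q2. The divergence there is about -4, negative as expected for a sink.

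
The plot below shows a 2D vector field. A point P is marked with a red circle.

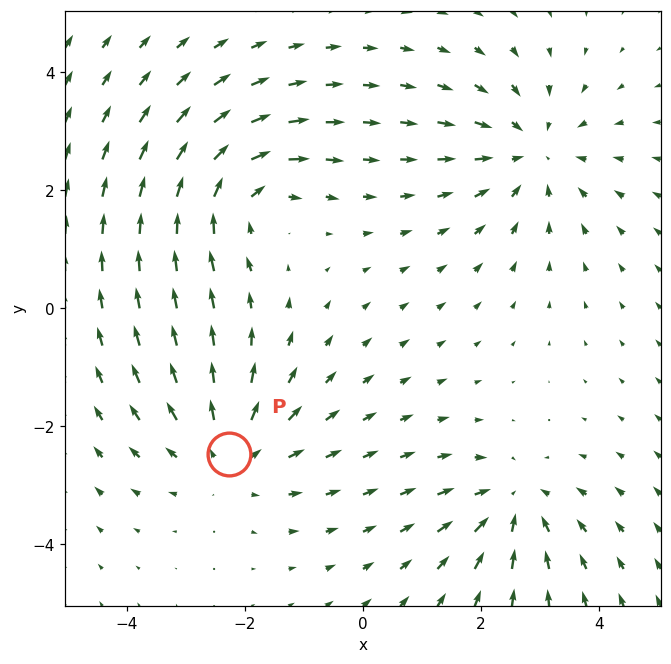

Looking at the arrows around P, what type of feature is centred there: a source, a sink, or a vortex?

At P (-2.3, -2.5) the arrows spread outward. Divergence about +4, curl ≈0 — positive divergence with near-zero curl is a source.

source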